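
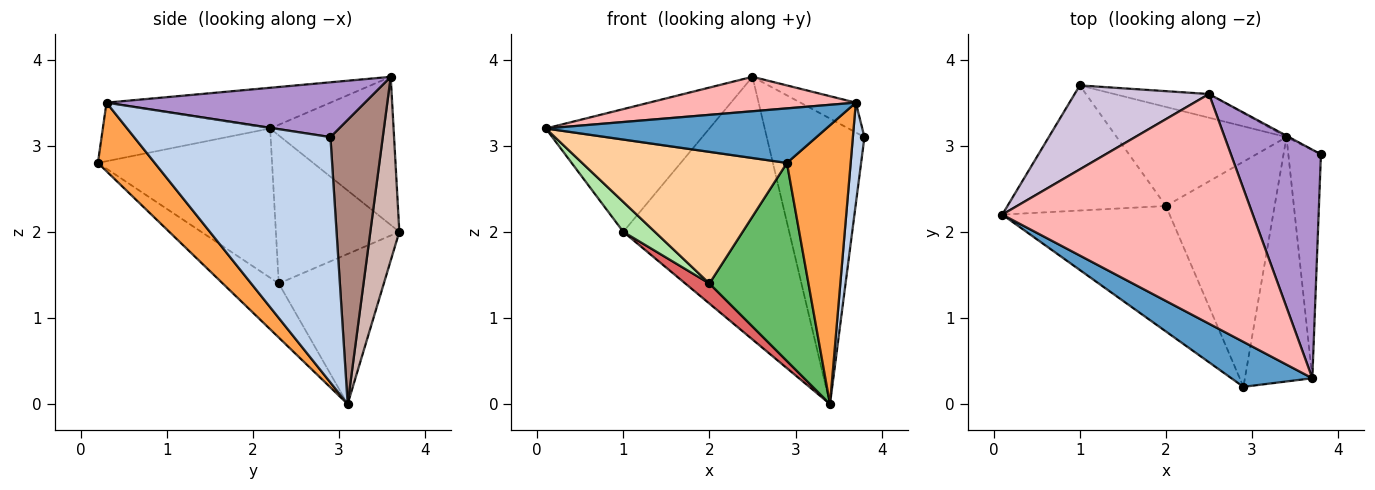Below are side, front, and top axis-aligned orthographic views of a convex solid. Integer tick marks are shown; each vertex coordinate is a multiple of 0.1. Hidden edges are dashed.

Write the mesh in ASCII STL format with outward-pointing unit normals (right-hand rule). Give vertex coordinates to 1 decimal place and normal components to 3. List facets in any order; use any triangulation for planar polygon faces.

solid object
 facet normal -0.418 -0.701 0.578
  outer loop
   vertex 3.7 0.3 3.5
   vertex 0.1 2.2 3.2
   vertex 2.9 0.2 2.8
  endloop
 endfacet
 facet normal 0.990 -0.058 -0.131
  outer loop
   vertex 3.7 0.3 3.5
   vertex 3.4 3.1 0.0
   vertex 3.8 2.9 3.1
  endloop
 endfacet
 facet normal 0.557 -0.625 -0.547
  outer loop
   vertex 3.7 0.3 3.5
   vertex 2.9 0.2 2.8
   vertex 3.4 3.1 0.0
  endloop
 endfacet
 facet normal -0.524 -0.616 -0.588
  outer loop
   vertex 2.0 2.3 1.4
   vertex 2.9 0.2 2.8
   vertex 0.1 2.2 3.2
  endloop
 endfacet
 facet normal -0.350 -0.619 -0.703
  outer loop
   vertex 2.0 2.3 1.4
   vertex 3.4 3.1 0.0
   vertex 2.9 0.2 2.8
  endloop
 endfacet
 facet normal -0.673 -0.172 -0.720
  outer loop
   vertex 2.0 2.3 1.4
   vertex 0.1 2.2 3.2
   vertex 1.0 3.7 2.0
  endloop
 endfacet
 facet normal -0.655 -0.150 -0.741
  outer loop
   vertex 2.0 2.3 1.4
   vertex 1.0 3.7 2.0
   vertex 3.4 3.1 0.0
  endloop
 endfacet
 facet normal -0.159 -0.146 0.976
  outer loop
   vertex 2.5 3.6 3.8
   vertex 0.1 2.2 3.2
   vertex 3.7 0.3 3.5
  endloop
 endfacet
 facet normal 0.517 0.111 0.849
  outer loop
   vertex 2.5 3.6 3.8
   vertex 3.7 0.3 3.5
   vertex 3.8 2.9 3.1
  endloop
 endfacet
 facet normal -0.529 0.701 0.479
  outer loop
   vertex 2.5 3.6 3.8
   vertex 1.0 3.7 2.0
   vertex 0.1 2.2 3.2
  endloop
 endfacet
 facet normal 0.472 0.881 -0.004
  outer loop
   vertex 2.5 3.6 3.8
   vertex 3.8 2.9 3.1
   vertex 3.4 3.1 0.0
  endloop
 endfacet
 facet normal 0.172 0.981 -0.088
  outer loop
   vertex 2.5 3.6 3.8
   vertex 3.4 3.1 0.0
   vertex 1.0 3.7 2.0
  endloop
 endfacet
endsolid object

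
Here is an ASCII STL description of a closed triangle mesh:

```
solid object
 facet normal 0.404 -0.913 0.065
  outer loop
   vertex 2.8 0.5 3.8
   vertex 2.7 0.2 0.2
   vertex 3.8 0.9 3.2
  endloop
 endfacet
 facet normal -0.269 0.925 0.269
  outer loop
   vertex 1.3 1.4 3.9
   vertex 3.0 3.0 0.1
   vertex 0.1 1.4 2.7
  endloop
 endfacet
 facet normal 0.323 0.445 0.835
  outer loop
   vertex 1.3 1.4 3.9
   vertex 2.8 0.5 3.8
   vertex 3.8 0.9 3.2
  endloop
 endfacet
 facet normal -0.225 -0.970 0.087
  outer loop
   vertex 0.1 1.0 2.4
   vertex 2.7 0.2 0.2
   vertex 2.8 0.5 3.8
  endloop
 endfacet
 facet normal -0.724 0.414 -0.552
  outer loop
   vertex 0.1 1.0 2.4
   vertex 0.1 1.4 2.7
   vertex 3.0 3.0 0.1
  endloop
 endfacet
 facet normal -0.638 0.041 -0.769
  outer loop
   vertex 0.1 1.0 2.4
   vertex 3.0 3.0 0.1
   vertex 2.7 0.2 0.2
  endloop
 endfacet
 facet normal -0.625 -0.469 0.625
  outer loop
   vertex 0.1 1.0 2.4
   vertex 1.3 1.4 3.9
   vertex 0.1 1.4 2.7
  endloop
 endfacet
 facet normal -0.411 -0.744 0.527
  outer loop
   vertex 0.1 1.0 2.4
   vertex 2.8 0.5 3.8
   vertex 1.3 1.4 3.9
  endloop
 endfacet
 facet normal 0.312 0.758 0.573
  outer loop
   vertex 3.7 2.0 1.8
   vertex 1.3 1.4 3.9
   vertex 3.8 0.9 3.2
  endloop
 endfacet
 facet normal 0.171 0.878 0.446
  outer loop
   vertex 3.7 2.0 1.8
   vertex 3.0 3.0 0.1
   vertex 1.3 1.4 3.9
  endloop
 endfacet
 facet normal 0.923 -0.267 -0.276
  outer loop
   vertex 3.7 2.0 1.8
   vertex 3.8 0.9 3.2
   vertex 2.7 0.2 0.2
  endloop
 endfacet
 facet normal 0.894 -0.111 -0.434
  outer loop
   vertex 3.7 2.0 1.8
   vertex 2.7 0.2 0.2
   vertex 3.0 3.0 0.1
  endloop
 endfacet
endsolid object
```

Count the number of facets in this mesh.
12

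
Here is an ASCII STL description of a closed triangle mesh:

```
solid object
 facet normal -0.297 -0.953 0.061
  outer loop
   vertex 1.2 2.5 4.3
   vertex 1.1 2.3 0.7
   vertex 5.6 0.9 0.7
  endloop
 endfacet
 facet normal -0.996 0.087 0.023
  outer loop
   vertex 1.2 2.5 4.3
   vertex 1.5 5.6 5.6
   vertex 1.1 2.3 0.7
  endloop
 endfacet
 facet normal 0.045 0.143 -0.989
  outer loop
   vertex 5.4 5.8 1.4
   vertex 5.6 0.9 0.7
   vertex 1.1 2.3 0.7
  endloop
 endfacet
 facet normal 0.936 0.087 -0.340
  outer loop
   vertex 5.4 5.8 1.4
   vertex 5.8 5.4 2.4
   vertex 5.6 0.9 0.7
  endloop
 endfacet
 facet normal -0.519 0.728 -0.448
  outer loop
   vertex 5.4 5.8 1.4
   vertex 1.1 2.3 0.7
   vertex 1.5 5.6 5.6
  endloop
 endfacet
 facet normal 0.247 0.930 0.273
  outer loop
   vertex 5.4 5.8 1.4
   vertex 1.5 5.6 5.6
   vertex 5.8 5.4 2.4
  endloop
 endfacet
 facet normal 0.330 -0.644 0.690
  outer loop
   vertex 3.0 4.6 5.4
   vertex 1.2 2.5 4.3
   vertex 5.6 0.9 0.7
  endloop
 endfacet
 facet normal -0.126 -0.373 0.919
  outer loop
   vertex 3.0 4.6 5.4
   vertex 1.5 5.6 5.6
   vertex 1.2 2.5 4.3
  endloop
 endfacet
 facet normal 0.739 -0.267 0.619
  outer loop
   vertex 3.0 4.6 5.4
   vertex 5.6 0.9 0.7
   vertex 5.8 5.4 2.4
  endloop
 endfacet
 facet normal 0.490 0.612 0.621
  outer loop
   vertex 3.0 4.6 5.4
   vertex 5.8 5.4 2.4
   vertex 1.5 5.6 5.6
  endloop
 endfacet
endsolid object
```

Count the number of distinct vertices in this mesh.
7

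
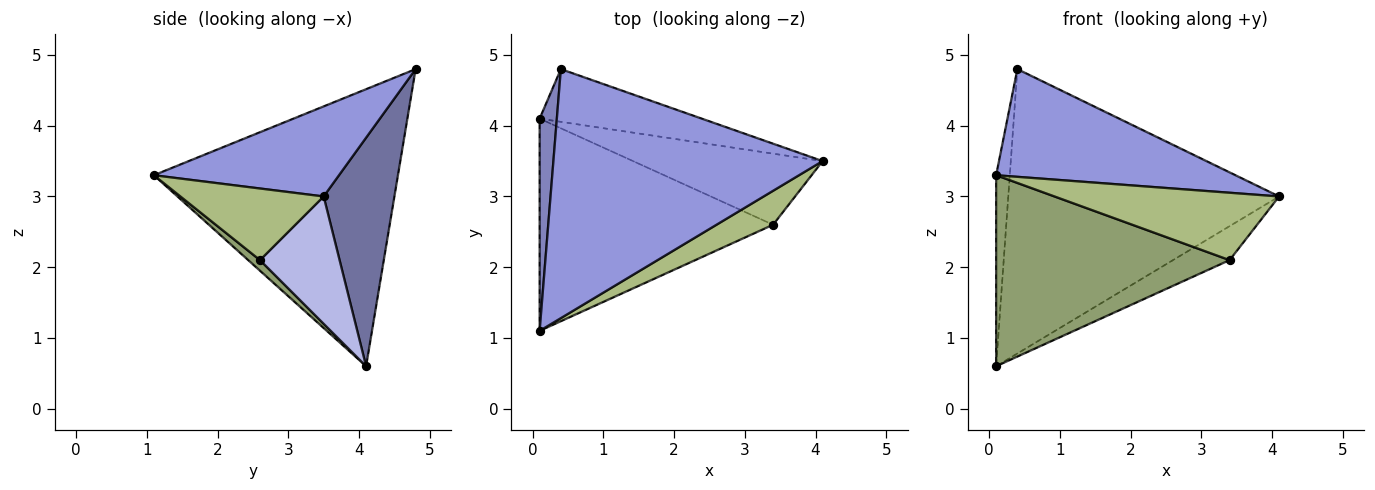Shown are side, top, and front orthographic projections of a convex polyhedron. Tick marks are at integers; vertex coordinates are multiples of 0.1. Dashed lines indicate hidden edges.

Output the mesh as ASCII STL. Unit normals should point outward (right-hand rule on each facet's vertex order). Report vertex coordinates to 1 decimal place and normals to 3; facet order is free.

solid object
 facet normal 0.249 0.952 -0.176
  outer loop
   vertex 0.4 4.8 4.8
   vertex 4.1 3.5 3.0
   vertex 0.1 4.1 0.6
  endloop
 endfacet
 facet normal -0.997 0.056 0.062
  outer loop
   vertex 0.4 4.8 4.8
   vertex 0.1 4.1 0.6
   vertex 0.1 1.1 3.3
  endloop
 endfacet
 facet normal 0.294 -0.380 0.877
  outer loop
   vertex 0.4 4.8 4.8
   vertex 0.1 1.1 3.3
   vertex 4.1 3.5 3.0
  endloop
 endfacet
 facet normal 0.518 0.369 -0.772
  outer loop
   vertex 3.4 2.6 2.1
   vertex 0.1 4.1 0.6
   vertex 4.1 3.5 3.0
  endloop
 endfacet
 facet normal 0.034 -0.669 -0.743
  outer loop
   vertex 3.4 2.6 2.1
   vertex 0.1 1.1 3.3
   vertex 0.1 4.1 0.6
  endloop
 endfacet
 facet normal 0.495 -0.776 0.391
  outer loop
   vertex 3.4 2.6 2.1
   vertex 4.1 3.5 3.0
   vertex 0.1 1.1 3.3
  endloop
 endfacet
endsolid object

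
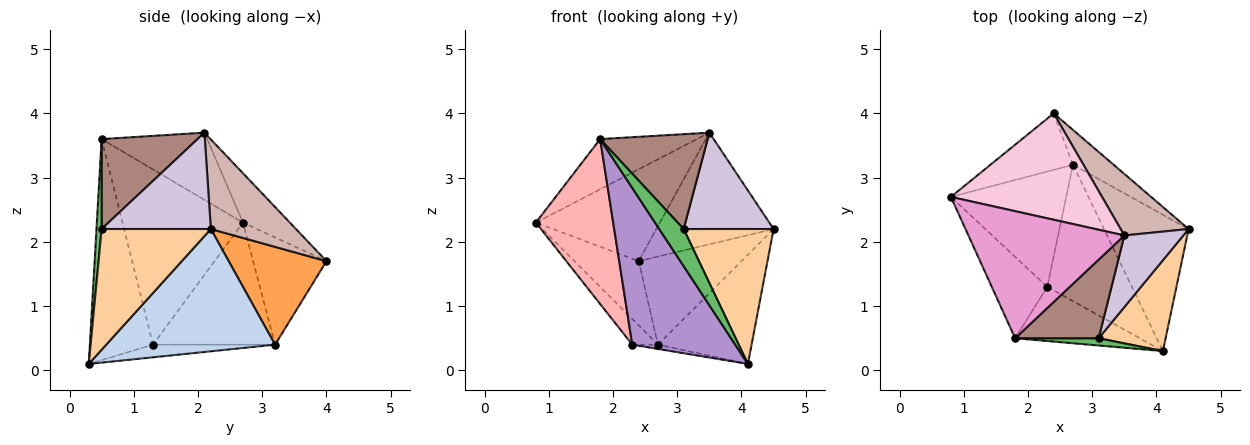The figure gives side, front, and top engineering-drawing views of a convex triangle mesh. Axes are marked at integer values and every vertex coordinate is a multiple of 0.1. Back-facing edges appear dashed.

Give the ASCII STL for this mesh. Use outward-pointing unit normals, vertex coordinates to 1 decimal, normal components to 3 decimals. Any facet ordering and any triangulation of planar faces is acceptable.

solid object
 facet normal -0.651 0.570 -0.501
  outer loop
   vertex 2.7 3.2 0.4
   vertex 0.8 2.7 2.3
   vertex 2.4 4.0 1.7
  endloop
 endfacet
 facet normal 0.748 0.415 -0.518
  outer loop
   vertex 2.7 3.2 0.4
   vertex 4.5 2.2 2.2
   vertex 4.1 0.3 0.1
  endloop
 endfacet
 facet normal 0.663 0.696 -0.276
  outer loop
   vertex 2.7 3.2 0.4
   vertex 2.4 4.0 1.7
   vertex 4.5 2.2 2.2
  endloop
 endfacet
 facet normal 0.710 -0.584 0.394
  outer loop
   vertex 3.1 0.5 2.2
   vertex 4.1 0.3 0.1
   vertex 4.5 2.2 2.2
  endloop
 endfacet
 facet normal 0.202 -0.961 0.188
  outer loop
   vertex 3.1 0.5 2.2
   vertex 1.8 0.5 3.6
   vertex 4.1 0.3 0.1
  endloop
 endfacet
 facet normal -0.719 0.151 -0.679
  outer loop
   vertex 2.3 1.3 0.4
   vertex 0.8 2.7 2.3
   vertex 2.7 3.2 0.4
  endloop
 endfacet
 facet normal -0.148 0.031 -0.989
  outer loop
   vertex 2.3 1.3 0.4
   vertex 2.7 3.2 0.4
   vertex 4.1 0.3 0.1
  endloop
 endfacet
 facet normal -0.813 -0.522 -0.258
  outer loop
   vertex 2.3 1.3 0.4
   vertex 1.8 0.5 3.6
   vertex 0.8 2.7 2.3
  endloop
 endfacet
 facet normal -0.501 -0.818 -0.283
  outer loop
   vertex 2.3 1.3 0.4
   vertex 4.1 0.3 0.1
   vertex 1.8 0.5 3.6
  endloop
 endfacet
 facet normal 0.698 -0.575 0.427
  outer loop
   vertex 3.5 2.1 3.7
   vertex 3.1 0.5 2.2
   vertex 4.5 2.2 2.2
  endloop
 endfacet
 facet normal 0.566 -0.635 0.526
  outer loop
   vertex 3.5 2.1 3.7
   vertex 1.8 0.5 3.6
   vertex 3.1 0.5 2.2
  endloop
 endfacet
 facet normal 0.537 0.739 0.407
  outer loop
   vertex 3.5 2.1 3.7
   vertex 4.5 2.2 2.2
   vertex 2.4 4.0 1.7
  endloop
 endfacet
 facet normal -0.372 0.341 0.863
  outer loop
   vertex 3.5 2.1 3.7
   vertex 0.8 2.7 2.3
   vertex 1.8 0.5 3.6
  endloop
 endfacet
 facet normal -0.240 0.634 0.735
  outer loop
   vertex 3.5 2.1 3.7
   vertex 2.4 4.0 1.7
   vertex 0.8 2.7 2.3
  endloop
 endfacet
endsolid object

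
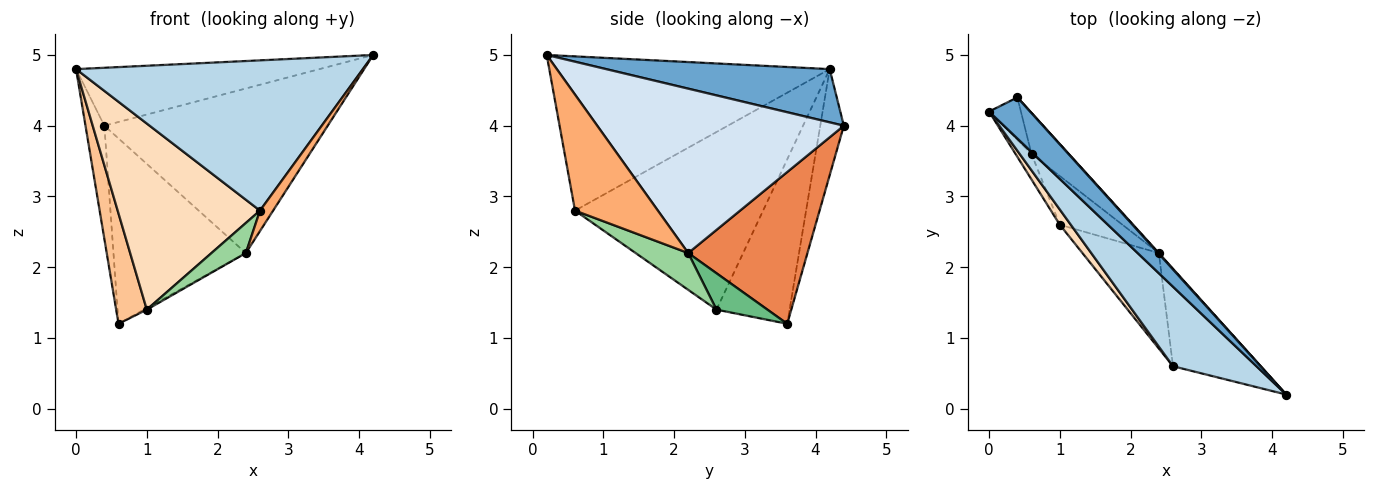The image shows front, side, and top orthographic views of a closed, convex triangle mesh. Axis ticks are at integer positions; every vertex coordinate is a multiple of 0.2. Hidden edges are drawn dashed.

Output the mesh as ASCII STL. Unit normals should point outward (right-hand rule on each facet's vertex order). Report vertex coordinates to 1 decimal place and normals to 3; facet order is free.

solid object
 facet normal 0.600 0.653 0.463
  outer loop
   vertex 0.4 4.4 4.0
   vertex 0.0 4.2 4.8
   vertex 4.2 0.2 5.0
  endloop
 endfacet
 facet normal -0.760 0.608 -0.228
  outer loop
   vertex 0.6 3.6 1.2
   vertex 0.0 4.2 4.8
   vertex 0.4 4.4 4.0
  endloop
 endfacet
 facet normal -0.654 -0.669 0.354
  outer loop
   vertex 2.6 0.6 2.8
   vertex 4.2 0.2 5.0
   vertex 0.0 4.2 4.8
  endloop
 endfacet
 facet normal 0.741 0.671 0.003
  outer loop
   vertex 2.4 2.2 2.2
   vertex 0.4 4.4 4.0
   vertex 4.2 0.2 5.0
  endloop
 endfacet
 facet normal 0.660 0.733 -0.162
  outer loop
   vertex 2.4 2.2 2.2
   vertex 0.6 3.6 1.2
   vertex 0.4 4.4 4.0
  endloop
 endfacet
 facet normal 0.791 -0.125 -0.598
  outer loop
   vertex 2.4 2.2 2.2
   vertex 4.2 0.2 5.0
   vertex 2.6 0.6 2.8
  endloop
 endfacet
 facet normal -0.919 -0.385 -0.089
  outer loop
   vertex 1.0 2.6 1.4
   vertex 0.0 4.2 4.8
   vertex 0.6 3.6 1.2
  endloop
 endfacet
 facet normal -0.796 -0.603 0.049
  outer loop
   vertex 1.0 2.6 1.4
   vertex 2.6 0.6 2.8
   vertex 0.0 4.2 4.8
  endloop
 endfacet
 facet normal 0.502 0.028 -0.864
  outer loop
   vertex 1.0 2.6 1.4
   vertex 0.6 3.6 1.2
   vertex 2.4 2.2 2.2
  endloop
 endfacet
 facet normal 0.417 -0.273 -0.867
  outer loop
   vertex 1.0 2.6 1.4
   vertex 2.4 2.2 2.2
   vertex 2.6 0.6 2.8
  endloop
 endfacet
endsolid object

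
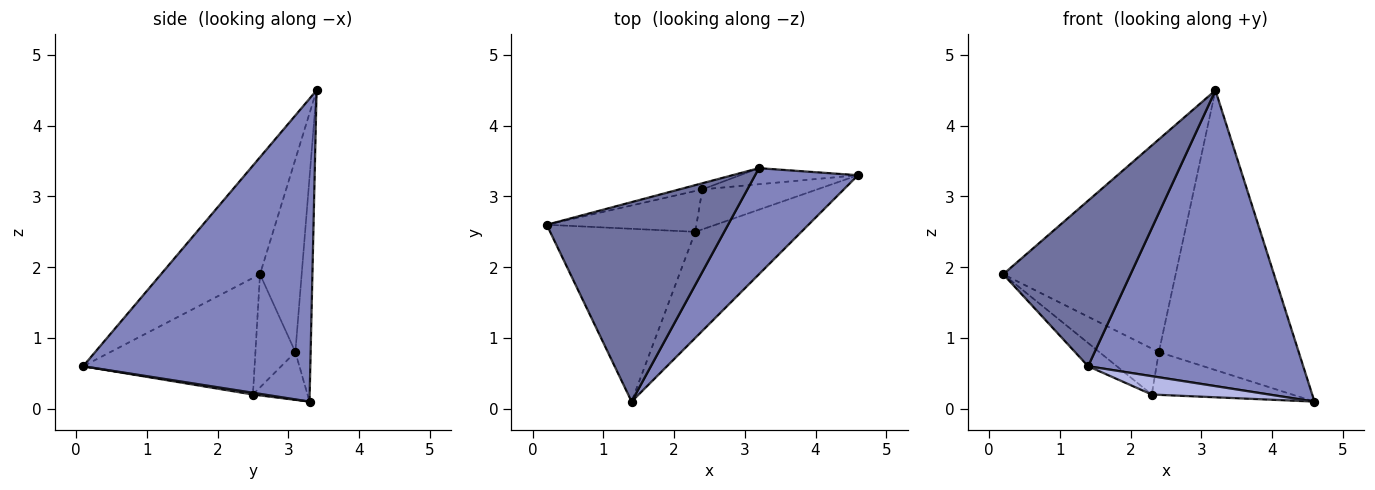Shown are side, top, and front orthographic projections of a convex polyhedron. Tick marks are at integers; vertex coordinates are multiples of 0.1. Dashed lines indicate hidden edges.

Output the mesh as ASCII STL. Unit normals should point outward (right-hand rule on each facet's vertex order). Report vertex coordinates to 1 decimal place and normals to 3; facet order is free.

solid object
 facet normal -0.445 -0.572 0.689
  outer loop
   vertex 3.2 3.4 4.5
   vertex 0.2 2.6 1.9
   vertex 1.4 0.1 0.6
  endloop
 endfacet
 facet normal 0.705 -0.668 0.239
  outer loop
   vertex 3.2 3.4 4.5
   vertex 1.4 0.1 0.6
   vertex 4.6 3.3 0.1
  endloop
 endfacet
 facet normal -0.623 0.104 -0.775
  outer loop
   vertex 2.3 2.5 0.2
   vertex 1.4 0.1 0.6
   vertex 0.2 2.6 1.9
  endloop
 endfacet
 facet normal 0.016 -0.170 -0.985
  outer loop
   vertex 2.3 2.5 0.2
   vertex 4.6 3.3 0.1
   vertex 1.4 0.1 0.6
  endloop
 endfacet
 facet normal -0.449 0.668 -0.593
  outer loop
   vertex 2.4 3.1 0.8
   vertex 2.3 2.5 0.2
   vertex 0.2 2.6 1.9
  endloop
 endfacet
 facet normal -0.273 0.703 -0.657
  outer loop
   vertex 2.4 3.1 0.8
   vertex 4.6 3.3 0.1
   vertex 2.3 2.5 0.2
  endloop
 endfacet
 facet normal -0.235 0.972 -0.028
  outer loop
   vertex 2.4 3.1 0.8
   vertex 0.2 2.6 1.9
   vertex 3.2 3.4 4.5
  endloop
 endfacet
 facet normal -0.108 0.992 -0.057
  outer loop
   vertex 2.4 3.1 0.8
   vertex 3.2 3.4 4.5
   vertex 4.6 3.3 0.1
  endloop
 endfacet
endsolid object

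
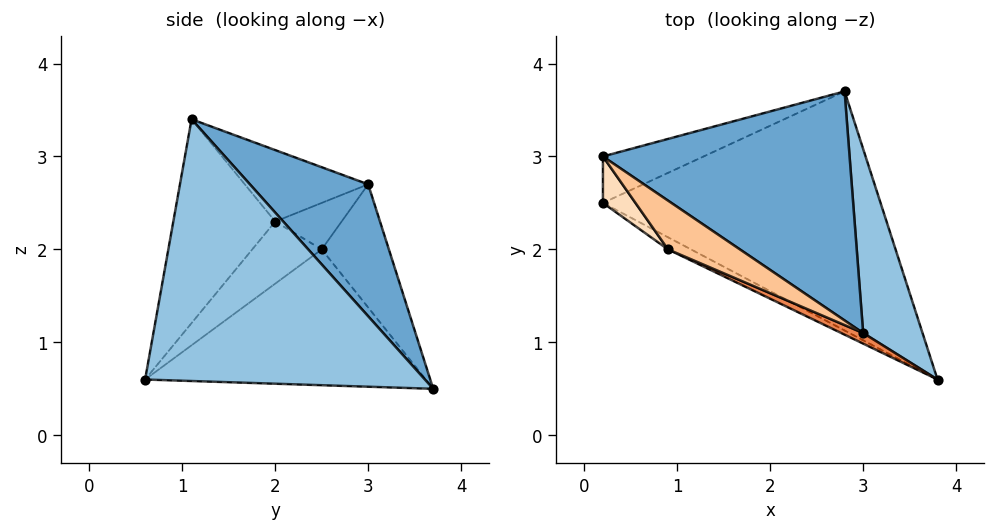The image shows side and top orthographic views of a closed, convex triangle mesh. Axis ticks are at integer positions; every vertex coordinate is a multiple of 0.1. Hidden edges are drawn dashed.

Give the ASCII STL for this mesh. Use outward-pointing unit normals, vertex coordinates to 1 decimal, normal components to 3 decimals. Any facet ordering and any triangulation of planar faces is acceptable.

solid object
 facet normal 0.330 0.714 0.617
  outer loop
   vertex 3.0 1.1 3.4
   vertex 2.8 3.7 0.5
   vertex 0.2 3.0 2.7
  endloop
 endfacet
 facet normal 0.928 0.306 0.211
  outer loop
   vertex 3.0 1.1 3.4
   vertex 3.8 0.6 0.6
   vertex 2.8 3.7 0.5
  endloop
 endfacet
 facet normal -0.579 0.663 -0.474
  outer loop
   vertex 0.2 2.5 2.0
   vertex 0.2 3.0 2.7
   vertex 2.8 3.7 0.5
  endloop
 endfacet
 facet normal -0.433 -0.168 -0.885
  outer loop
   vertex 0.2 2.5 2.0
   vertex 2.8 3.7 0.5
   vertex 3.8 0.6 0.6
  endloop
 endfacet
 facet normal -0.413 -0.910 0.044
  outer loop
   vertex 0.9 2.0 2.3
   vertex 3.8 0.6 0.6
   vertex 3.0 1.1 3.4
  endloop
 endfacet
 facet normal -0.515 -0.836 -0.191
  outer loop
   vertex 0.9 2.0 2.3
   vertex 0.2 2.5 2.0
   vertex 3.8 0.6 0.6
  endloop
 endfacet
 facet normal -0.556 -0.614 0.560
  outer loop
   vertex 0.9 2.0 2.3
   vertex 3.0 1.1 3.4
   vertex 0.2 3.0 2.7
  endloop
 endfacet
 facet normal -0.639 -0.626 0.447
  outer loop
   vertex 0.9 2.0 2.3
   vertex 0.2 3.0 2.7
   vertex 0.2 2.5 2.0
  endloop
 endfacet
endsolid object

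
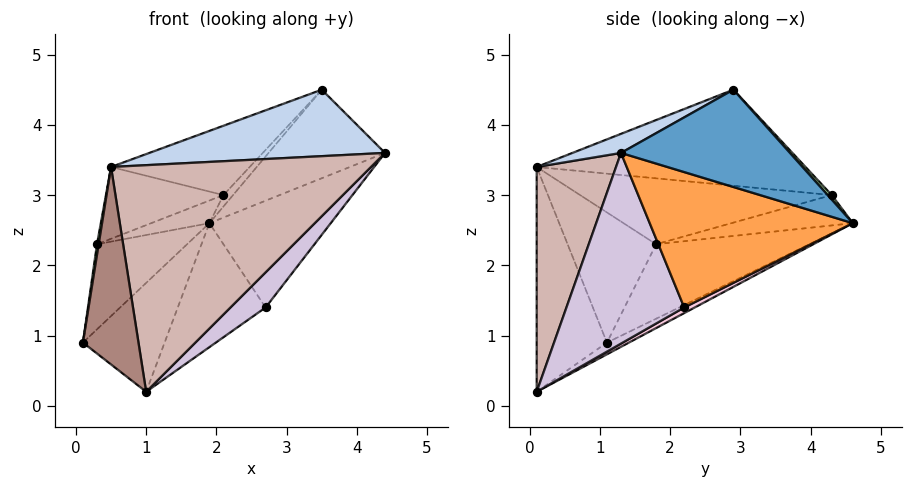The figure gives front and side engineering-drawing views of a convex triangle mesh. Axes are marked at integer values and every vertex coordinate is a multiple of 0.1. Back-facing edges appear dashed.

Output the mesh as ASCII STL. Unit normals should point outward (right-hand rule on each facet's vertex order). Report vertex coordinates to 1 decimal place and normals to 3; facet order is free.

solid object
 facet normal 0.810 0.558 -0.182
  outer loop
   vertex 3.5 2.9 4.5
   vertex 4.4 1.3 3.6
   vertex 1.9 4.6 2.6
  endloop
 endfacet
 facet normal 0.092 -0.448 0.889
  outer loop
   vertex 0.5 0.1 3.4
   vertex 4.4 1.3 3.6
   vertex 3.5 2.9 4.5
  endloop
 endfacet
 facet normal 0.782 0.467 -0.413
  outer loop
   vertex 2.7 2.2 1.4
   vertex 1.9 4.6 2.6
   vertex 4.4 1.3 3.6
  endloop
 endfacet
 facet normal -0.855 0.502 -0.129
  outer loop
   vertex 0.3 1.8 2.3
   vertex 1.9 4.6 2.6
   vertex 0.1 1.1 0.9
  endloop
 endfacet
 facet normal -0.988 -0.019 0.151
  outer loop
   vertex 0.3 1.8 2.3
   vertex 0.1 1.1 0.9
   vertex 0.5 0.1 3.4
  endloop
 endfacet
 facet normal 0.349 0.825 0.444
  outer loop
   vertex 2.1 4.3 3.0
   vertex 3.5 2.9 4.5
   vertex 1.9 4.6 2.6
  endloop
 endfacet
 facet normal -0.553 0.285 0.783
  outer loop
   vertex 2.1 4.3 3.0
   vertex 0.5 0.1 3.4
   vertex 3.5 2.9 4.5
  endloop
 endfacet
 facet normal -0.713 0.342 0.613
  outer loop
   vertex 2.1 4.3 3.0
   vertex 1.9 4.6 2.6
   vertex 0.3 1.8 2.3
  endloop
 endfacet
 facet normal -0.701 0.327 0.633
  outer loop
   vertex 2.1 4.3 3.0
   vertex 0.3 1.8 2.3
   vertex 0.5 0.1 3.4
  endloop
 endfacet
 facet normal 0.727 -0.217 -0.651
  outer loop
   vertex 1.0 0.1 0.2
   vertex 2.7 2.2 1.4
   vertex 4.4 1.3 3.6
  endloop
 endfacet
 facet normal -0.779 -0.616 -0.122
  outer loop
   vertex 1.0 0.1 0.2
   vertex 0.5 0.1 3.4
   vertex 0.1 1.1 0.9
  endloop
 endfacet
 facet normal 0.292 -0.955 0.046
  outer loop
   vertex 1.0 0.1 0.2
   vertex 4.4 1.3 3.6
   vertex 0.5 0.1 3.4
  endloop
 endfacet
 facet normal -0.131 0.487 -0.864
  outer loop
   vertex 1.0 0.1 0.2
   vertex 0.1 1.1 0.9
   vertex 1.9 4.6 2.6
  endloop
 endfacet
 facet normal 0.055 0.461 -0.886
  outer loop
   vertex 1.0 0.1 0.2
   vertex 1.9 4.6 2.6
   vertex 2.7 2.2 1.4
  endloop
 endfacet
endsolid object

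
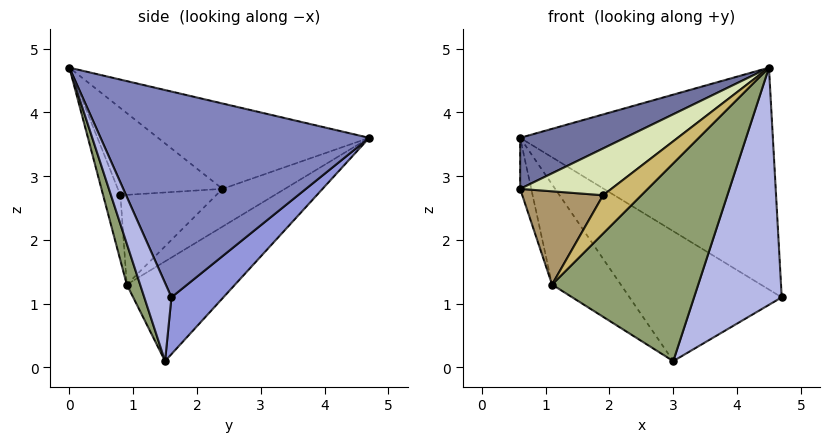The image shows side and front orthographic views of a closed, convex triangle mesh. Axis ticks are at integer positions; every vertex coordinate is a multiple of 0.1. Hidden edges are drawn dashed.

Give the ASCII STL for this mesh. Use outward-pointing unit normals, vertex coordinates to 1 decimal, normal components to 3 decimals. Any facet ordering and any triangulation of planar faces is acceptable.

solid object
 facet normal -0.552 -0.274 0.787
  outer loop
   vertex 4.5 0.0 4.7
   vertex 0.6 4.7 3.6
   vertex 0.6 2.4 2.8
  endloop
 endfacet
 facet normal 0.689 0.648 0.326
  outer loop
   vertex 4.5 0.0 4.7
   vertex 4.7 1.6 1.1
   vertex 0.6 4.7 3.6
  endloop
 endfacet
 facet normal 0.272 0.796 -0.541
  outer loop
   vertex 3.0 1.5 0.1
   vertex 0.6 4.7 3.6
   vertex 4.7 1.6 1.1
  endloop
 endfacet
 facet normal 0.274 -0.884 -0.378
  outer loop
   vertex 3.0 1.5 0.1
   vertex 4.7 1.6 1.1
   vertex 4.5 0.0 4.7
  endloop
 endfacet
 facet normal 0.085 -0.939 -0.334
  outer loop
   vertex 1.1 0.9 1.3
   vertex 3.0 1.5 0.1
   vertex 4.5 0.0 4.7
  endloop
 endfacet
 facet normal -0.879 0.156 -0.450
  outer loop
   vertex 1.1 0.9 1.3
   vertex 0.6 2.4 2.8
   vertex 0.6 4.7 3.6
  endloop
 endfacet
 facet normal -0.577 0.366 -0.730
  outer loop
   vertex 1.1 0.9 1.3
   vertex 0.6 4.7 3.6
   vertex 3.0 1.5 0.1
  endloop
 endfacet
 facet normal -0.613 -0.534 0.583
  outer loop
   vertex 1.9 0.8 2.7
   vertex 4.5 0.0 4.7
   vertex 0.6 2.4 2.8
  endloop
 endfacet
 facet normal -0.712 -0.601 0.364
  outer loop
   vertex 1.9 0.8 2.7
   vertex 0.6 2.4 2.8
   vertex 1.1 0.9 1.3
  endloop
 endfacet
 facet normal -0.405 -0.899 0.167
  outer loop
   vertex 1.9 0.8 2.7
   vertex 1.1 0.9 1.3
   vertex 4.5 0.0 4.7
  endloop
 endfacet
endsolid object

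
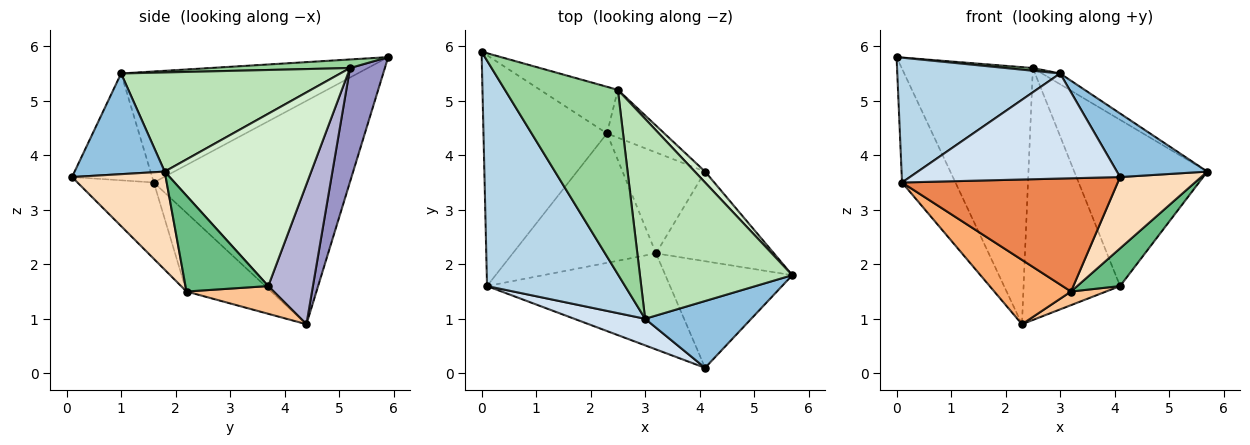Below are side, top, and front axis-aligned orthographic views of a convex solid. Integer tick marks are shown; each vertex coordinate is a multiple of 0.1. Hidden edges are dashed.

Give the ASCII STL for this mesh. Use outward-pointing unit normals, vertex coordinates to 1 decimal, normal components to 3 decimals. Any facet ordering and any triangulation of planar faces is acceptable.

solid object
 facet normal -0.851 0.232 -0.471
  outer loop
   vertex 0.1 1.6 3.5
   vertex 0.0 5.9 5.8
   vertex 2.3 4.4 0.9
  endloop
 endfacet
 facet normal 0.566 -0.568 0.597
  outer loop
   vertex 3.0 1.0 5.5
   vertex 4.1 0.1 3.6
   vertex 5.7 1.8 3.7
  endloop
 endfacet
 facet normal -0.575 -0.396 0.716
  outer loop
   vertex 3.0 1.0 5.5
   vertex 0.0 5.9 5.8
   vertex 0.1 1.6 3.5
  endloop
 endfacet
 facet normal -0.347 -0.909 0.230
  outer loop
   vertex 3.0 1.0 5.5
   vertex 0.1 1.6 3.5
   vertex 4.1 0.1 3.6
  endloop
 endfacet
 facet normal -0.260 -0.736 -0.625
  outer loop
   vertex 3.2 2.2 1.5
   vertex 4.1 0.1 3.6
   vertex 0.1 1.6 3.5
  endloop
 endfacet
 facet normal -0.441 -0.400 -0.804
  outer loop
   vertex 3.2 2.2 1.5
   vertex 0.1 1.6 3.5
   vertex 2.3 4.4 0.9
  endloop
 endfacet
 facet normal 0.316 -0.127 -0.940
  outer loop
   vertex 3.2 2.2 1.5
   vertex 2.3 4.4 0.9
   vertex 4.1 3.7 1.6
  endloop
 endfacet
 facet normal 0.541 -0.468 -0.699
  outer loop
   vertex 3.2 2.2 1.5
   vertex 5.7 1.8 3.7
   vertex 4.1 0.1 3.6
  endloop
 endfacet
 facet normal 0.599 -0.311 -0.738
  outer loop
   vertex 3.2 2.2 1.5
   vertex 4.1 3.7 1.6
   vertex 5.7 1.8 3.7
  endloop
 endfacet
 facet normal 0.076 -0.015 0.997
  outer loop
   vertex 2.5 5.2 5.6
   vertex 0.0 5.9 5.8
   vertex 3.0 1.0 5.5
  endloop
 endfacet
 facet normal 0.545 0.045 0.837
  outer loop
   vertex 2.5 5.2 5.6
   vertex 3.0 1.0 5.5
   vertex 5.7 1.8 3.7
  endloop
 endfacet
 facet normal 0.740 0.672 0.044
  outer loop
   vertex 2.5 5.2 5.6
   vertex 5.7 1.8 3.7
   vertex 4.1 3.7 1.6
  endloop
 endfacet
 facet normal 0.253 0.952 -0.173
  outer loop
   vertex 2.5 5.2 5.6
   vertex 2.3 4.4 0.9
   vertex 0.0 5.9 5.8
  endloop
 endfacet
 facet normal 0.414 0.894 -0.170
  outer loop
   vertex 2.5 5.2 5.6
   vertex 4.1 3.7 1.6
   vertex 2.3 4.4 0.9
  endloop
 endfacet
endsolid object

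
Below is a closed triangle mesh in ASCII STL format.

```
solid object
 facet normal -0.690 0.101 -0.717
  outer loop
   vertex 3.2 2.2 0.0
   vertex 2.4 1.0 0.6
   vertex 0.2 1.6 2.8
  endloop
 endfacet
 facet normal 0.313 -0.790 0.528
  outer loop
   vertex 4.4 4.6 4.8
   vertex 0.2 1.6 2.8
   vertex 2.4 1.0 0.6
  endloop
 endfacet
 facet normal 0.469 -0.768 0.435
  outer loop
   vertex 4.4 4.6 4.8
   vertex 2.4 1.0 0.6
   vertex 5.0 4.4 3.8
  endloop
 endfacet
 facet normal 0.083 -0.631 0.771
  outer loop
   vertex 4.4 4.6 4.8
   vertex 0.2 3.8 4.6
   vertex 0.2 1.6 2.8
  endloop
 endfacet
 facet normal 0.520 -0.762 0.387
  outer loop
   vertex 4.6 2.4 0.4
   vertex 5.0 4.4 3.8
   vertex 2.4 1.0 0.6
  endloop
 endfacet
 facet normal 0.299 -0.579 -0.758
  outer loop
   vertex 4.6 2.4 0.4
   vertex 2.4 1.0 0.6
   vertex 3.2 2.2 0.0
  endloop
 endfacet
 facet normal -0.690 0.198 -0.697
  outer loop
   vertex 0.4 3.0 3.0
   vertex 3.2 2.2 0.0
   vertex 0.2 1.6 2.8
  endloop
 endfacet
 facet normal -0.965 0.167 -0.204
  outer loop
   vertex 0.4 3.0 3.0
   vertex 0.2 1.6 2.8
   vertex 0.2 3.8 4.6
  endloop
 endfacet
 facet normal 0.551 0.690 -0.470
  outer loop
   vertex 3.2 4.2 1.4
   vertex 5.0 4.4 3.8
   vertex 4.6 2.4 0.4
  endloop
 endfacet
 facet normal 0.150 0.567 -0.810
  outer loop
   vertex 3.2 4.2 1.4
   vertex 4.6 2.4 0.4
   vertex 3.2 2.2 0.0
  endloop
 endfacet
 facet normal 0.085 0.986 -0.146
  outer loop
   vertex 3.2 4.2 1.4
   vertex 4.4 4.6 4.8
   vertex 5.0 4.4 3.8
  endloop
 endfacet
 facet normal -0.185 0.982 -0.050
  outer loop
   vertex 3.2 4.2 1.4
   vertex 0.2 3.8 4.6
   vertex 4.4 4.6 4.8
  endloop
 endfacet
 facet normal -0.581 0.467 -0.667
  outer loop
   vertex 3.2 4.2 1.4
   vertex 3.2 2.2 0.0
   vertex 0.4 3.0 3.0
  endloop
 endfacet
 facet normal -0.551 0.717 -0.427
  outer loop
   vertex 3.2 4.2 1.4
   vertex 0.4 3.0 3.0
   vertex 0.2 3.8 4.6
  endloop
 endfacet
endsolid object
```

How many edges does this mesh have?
21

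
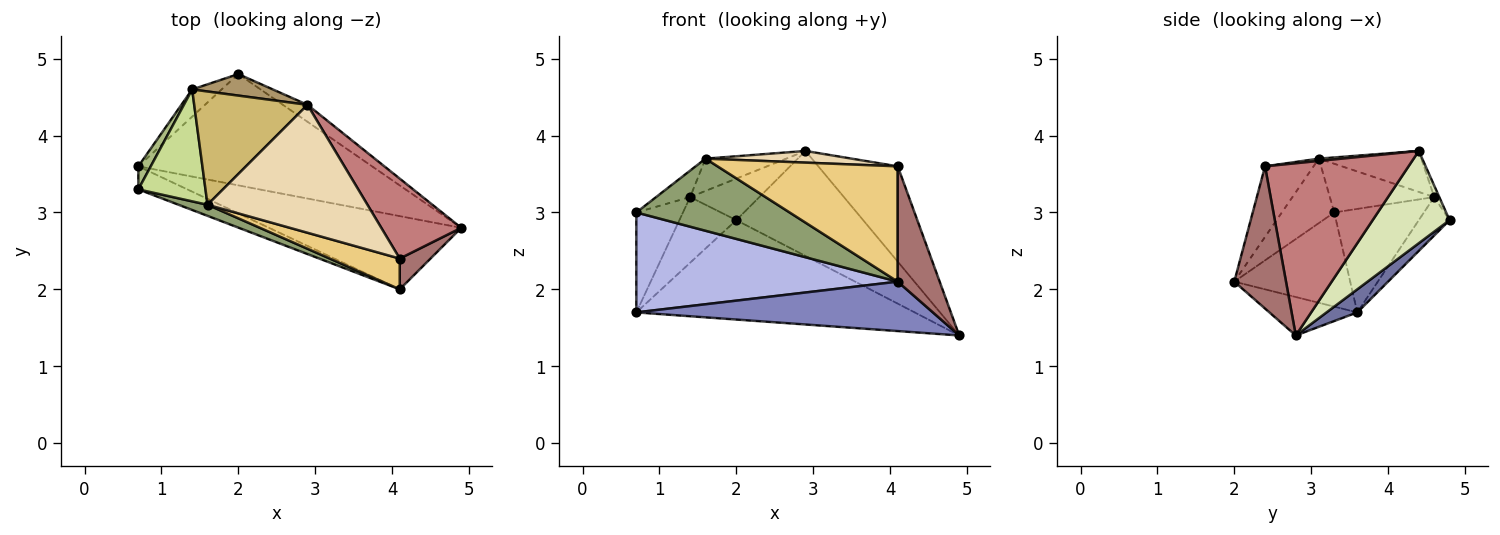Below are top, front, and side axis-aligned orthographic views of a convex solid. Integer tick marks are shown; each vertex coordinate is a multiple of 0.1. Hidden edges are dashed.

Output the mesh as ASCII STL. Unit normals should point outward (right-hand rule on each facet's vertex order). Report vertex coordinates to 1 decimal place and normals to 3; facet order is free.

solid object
 facet normal 0.073 0.664 -0.744
  outer loop
   vertex 2.0 4.8 2.9
   vertex 4.9 2.8 1.4
   vertex 0.7 3.6 1.7
  endloop
 endfacet
 facet normal -0.164 -0.552 -0.818
  outer loop
   vertex 4.1 2.0 2.1
   vertex 0.7 3.6 1.7
   vertex 4.9 2.8 1.4
  endloop
 endfacet
 facet normal -0.447 0.826 -0.343
  outer loop
   vertex 1.4 4.6 3.2
   vertex 2.0 4.8 2.9
   vertex 0.7 3.6 1.7
  endloop
 endfacet
 facet normal -0.397 -0.894 -0.206
  outer loop
   vertex 0.7 3.3 3.0
   vertex 0.7 3.6 1.7
   vertex 4.1 2.0 2.1
  endloop
 endfacet
 facet normal -0.320 -0.936 0.144
  outer loop
   vertex 0.7 3.3 3.0
   vertex 4.1 2.0 2.1
   vertex 1.6 3.1 3.7
  endloop
 endfacet
 facet normal -0.882 0.459 0.106
  outer loop
   vertex 0.7 3.3 3.0
   vertex 1.4 4.6 3.2
   vertex 0.7 3.6 1.7
  endloop
 endfacet
 facet normal -0.577 0.188 0.795
  outer loop
   vertex 0.7 3.3 3.0
   vertex 1.6 3.1 3.7
   vertex 1.4 4.6 3.2
  endloop
 endfacet
 facet normal 0.513 0.847 -0.137
  outer loop
   vertex 2.9 4.4 3.8
   vertex 4.9 2.8 1.4
   vertex 2.0 4.8 2.9
  endloop
 endfacet
 facet normal -0.066 0.886 0.459
  outer loop
   vertex 2.9 4.4 3.8
   vertex 2.0 4.8 2.9
   vertex 1.4 4.6 3.2
  endloop
 endfacet
 facet normal -0.329 0.259 0.908
  outer loop
   vertex 2.9 4.4 3.8
   vertex 1.4 4.6 3.2
   vertex 1.6 3.1 3.7
  endloop
 endfacet
 facet normal -0.252 -0.935 0.249
  outer loop
   vertex 4.1 2.4 3.6
   vertex 1.6 3.1 3.7
   vertex 4.1 2.0 2.1
  endloop
 endfacet
 facet normal 0.014 -0.091 0.996
  outer loop
   vertex 4.1 2.4 3.6
   vertex 2.9 4.4 3.8
   vertex 1.6 3.1 3.7
  endloop
 endfacet
 facet normal 0.766 -0.621 0.166
  outer loop
   vertex 4.1 2.4 3.6
   vertex 4.1 2.0 2.1
   vertex 4.9 2.8 1.4
  endloop
 endfacet
 facet normal 0.811 0.449 0.376
  outer loop
   vertex 4.1 2.4 3.6
   vertex 4.9 2.8 1.4
   vertex 2.9 4.4 3.8
  endloop
 endfacet
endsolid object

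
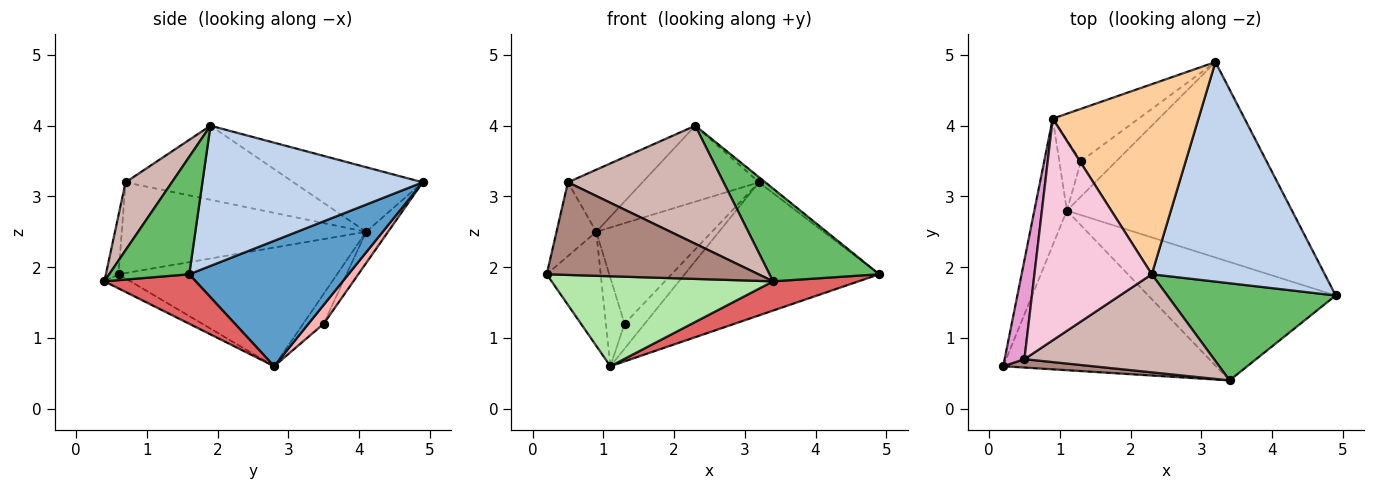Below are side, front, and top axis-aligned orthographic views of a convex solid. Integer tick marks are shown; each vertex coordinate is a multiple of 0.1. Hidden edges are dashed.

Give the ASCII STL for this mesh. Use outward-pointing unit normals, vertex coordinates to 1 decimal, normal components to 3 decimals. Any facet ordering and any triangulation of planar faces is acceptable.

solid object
 facet normal 0.418 0.511 -0.751
  outer loop
   vertex 1.1 2.8 0.6
   vertex 3.2 4.9 3.2
   vertex 4.9 1.6 1.9
  endloop
 endfacet
 facet normal 0.630 0.018 0.777
  outer loop
   vertex 2.3 1.9 4.0
   vertex 4.9 1.6 1.9
   vertex 3.2 4.9 3.2
  endloop
 endfacet
 facet normal -0.938 0.232 -0.257
  outer loop
   vertex 0.9 4.1 2.5
   vertex 1.1 2.8 0.6
   vertex 0.2 0.6 1.9
  endloop
 endfacet
 facet normal -0.381 0.343 0.859
  outer loop
   vertex 0.9 4.1 2.5
   vertex 2.3 1.9 4.0
   vertex 3.2 4.9 3.2
  endloop
 endfacet
 facet normal 0.450 -0.617 0.646
  outer loop
   vertex 3.4 0.4 1.8
   vertex 4.9 1.6 1.9
   vertex 2.3 1.9 4.0
  endloop
 endfacet
 facet normal -0.058 -0.490 -0.870
  outer loop
   vertex 3.4 0.4 1.8
   vertex 0.2 0.6 1.9
   vertex 1.1 2.8 0.6
  endloop
 endfacet
 facet normal 0.248 -0.232 -0.940
  outer loop
   vertex 3.4 0.4 1.8
   vertex 1.1 2.8 0.6
   vertex 4.9 1.6 1.9
  endloop
 endfacet
 facet normal 0.400 0.528 -0.749
  outer loop
   vertex 1.3 3.5 1.2
   vertex 3.2 4.9 3.2
   vertex 1.1 2.8 0.6
  endloop
 endfacet
 facet normal -0.166 0.875 -0.455
  outer loop
   vertex 1.3 3.5 1.2
   vertex 0.9 4.1 2.5
   vertex 3.2 4.9 3.2
  endloop
 endfacet
 facet normal -0.652 0.592 -0.474
  outer loop
   vertex 1.3 3.5 1.2
   vertex 1.1 2.8 0.6
   vertex 0.9 4.1 2.5
  endloop
 endfacet
 facet normal -0.059 -0.994 0.090
  outer loop
   vertex 0.5 0.7 3.2
   vertex 0.2 0.6 1.9
   vertex 3.4 0.4 1.8
  endloop
 endfacet
 facet normal 0.223 -0.750 0.623
  outer loop
   vertex 0.5 0.7 3.2
   vertex 3.4 0.4 1.8
   vertex 2.3 1.9 4.0
  endloop
 endfacet
 facet normal -0.965 0.157 0.211
  outer loop
   vertex 0.5 0.7 3.2
   vertex 0.9 4.1 2.5
   vertex 0.2 0.6 1.9
  endloop
 endfacet
 facet normal -0.519 0.231 0.823
  outer loop
   vertex 0.5 0.7 3.2
   vertex 2.3 1.9 4.0
   vertex 0.9 4.1 2.5
  endloop
 endfacet
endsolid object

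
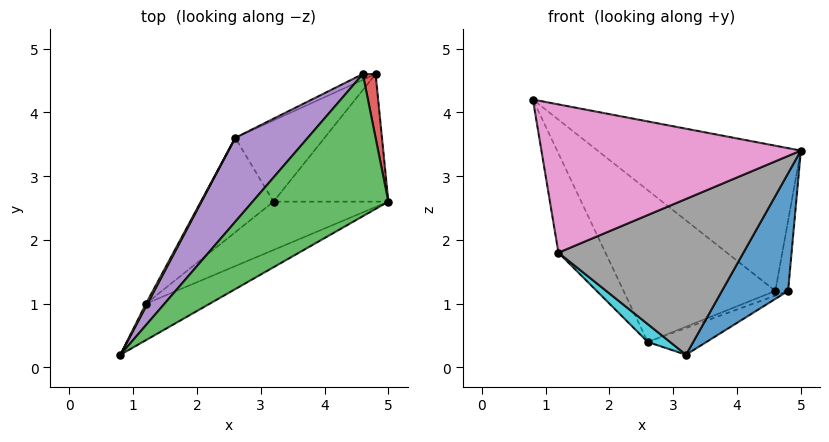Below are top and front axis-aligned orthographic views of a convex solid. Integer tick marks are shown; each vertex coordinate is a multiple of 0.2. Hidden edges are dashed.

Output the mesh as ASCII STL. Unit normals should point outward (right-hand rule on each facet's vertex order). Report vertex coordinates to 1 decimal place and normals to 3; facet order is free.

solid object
 facet normal 0.794 -0.412 -0.447
  outer loop
   vertex 3.2 2.6 0.2
   vertex 4.8 4.6 1.2
   vertex 5.0 2.6 3.4
  endloop
 endfacet
 facet normal 0.199 0.306 -0.931
  outer loop
   vertex 2.6 3.6 0.4
   vertex 4.8 4.6 1.2
   vertex 3.2 2.6 0.2
  endloop
 endfacet
 facet normal -0.265 0.689 0.675
  outer loop
   vertex 4.6 4.6 1.2
   vertex 0.8 0.2 4.2
   vertex 5.0 2.6 3.4
  endloop
 endfacet
 facet normal 0.000 0.740 0.673
  outer loop
   vertex 4.6 4.6 1.2
   vertex 5.0 2.6 3.4
   vertex 4.8 4.6 1.2
  endloop
 endfacet
 facet normal -0.534 0.740 0.409
  outer loop
   vertex 4.6 4.6 1.2
   vertex 2.6 3.6 0.4
   vertex 0.8 0.2 4.2
  endloop
 endfacet
 facet normal 0.000 0.625 -0.781
  outer loop
   vertex 4.6 4.6 1.2
   vertex 4.8 4.6 1.2
   vertex 2.6 3.6 0.4
  endloop
 endfacet
 facet normal 0.454 -0.865 -0.213
  outer loop
   vertex 1.2 1.0 1.8
   vertex 5.0 2.6 3.4
   vertex 0.8 0.2 4.2
  endloop
 endfacet
 facet normal 0.466 -0.845 -0.262
  outer loop
   vertex 1.2 1.0 1.8
   vertex 3.2 2.6 0.2
   vertex 5.0 2.6 3.4
  endloop
 endfacet
 facet normal -0.877 0.480 0.014
  outer loop
   vertex 1.2 1.0 1.8
   vertex 0.8 0.2 4.2
   vertex 2.6 3.6 0.4
  endloop
 endfacet
 facet normal -0.537 -0.157 -0.829
  outer loop
   vertex 1.2 1.0 1.8
   vertex 2.6 3.6 0.4
   vertex 3.2 2.6 0.2
  endloop
 endfacet
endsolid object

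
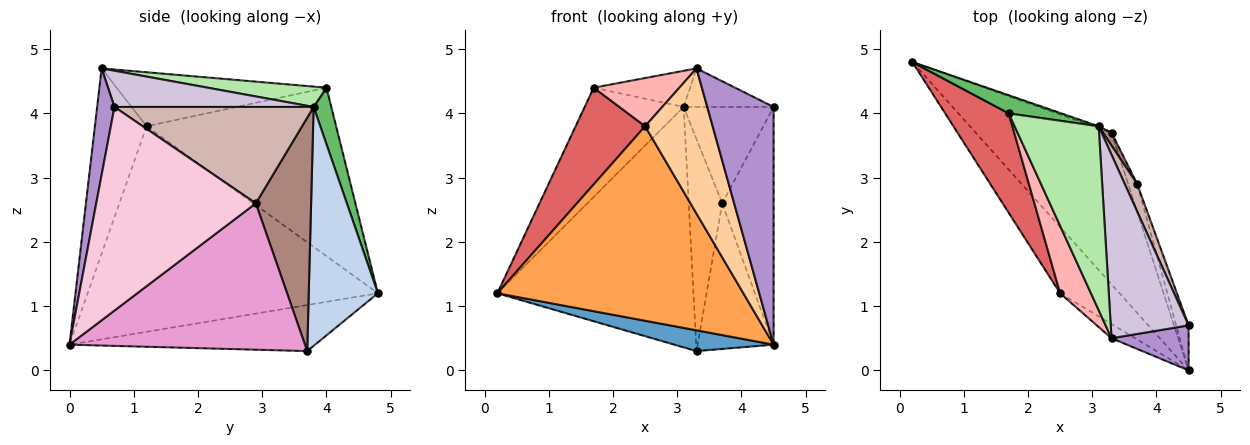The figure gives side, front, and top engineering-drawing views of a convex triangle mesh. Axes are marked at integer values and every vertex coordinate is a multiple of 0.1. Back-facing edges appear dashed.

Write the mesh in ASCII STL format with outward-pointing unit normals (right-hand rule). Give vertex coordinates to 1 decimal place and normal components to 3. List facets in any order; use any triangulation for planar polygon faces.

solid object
 facet normal -0.318 -0.129 -0.939
  outer loop
   vertex 3.3 3.7 0.3
   vertex 4.5 0.0 0.4
   vertex 0.2 4.8 1.2
  endloop
 endfacet
 facet normal 0.333 0.943 -0.007
  outer loop
   vertex 3.1 3.8 4.1
   vertex 3.3 3.7 0.3
   vertex 0.2 4.8 1.2
  endloop
 endfacet
 facet normal -0.745 -0.631 -0.215
  outer loop
   vertex 2.5 1.2 3.8
   vertex 0.2 4.8 1.2
   vertex 4.5 0.0 0.4
  endloop
 endfacet
 facet normal -0.606 -0.792 -0.077
  outer loop
   vertex 2.5 1.2 3.8
   vertex 4.5 0.0 0.4
   vertex 3.3 0.5 4.7
  endloop
 endfacet
 facet normal 0.173 0.972 0.162
  outer loop
   vertex 1.7 4.0 4.4
   vertex 3.1 3.8 4.1
   vertex 0.2 4.8 1.2
  endloop
 endfacet
 facet normal 0.231 0.188 0.955
  outer loop
   vertex 1.7 4.0 4.4
   vertex 3.3 0.5 4.7
   vertex 3.1 3.8 4.1
  endloop
 endfacet
 facet normal -0.885 -0.324 0.334
  outer loop
   vertex 1.7 4.0 4.4
   vertex 0.2 4.8 1.2
   vertex 2.5 1.2 3.8
  endloop
 endfacet
 facet normal -0.818 -0.334 0.468
  outer loop
   vertex 1.7 4.0 4.4
   vertex 2.5 1.2 3.8
   vertex 3.3 0.5 4.7
  endloop
 endfacet
 facet normal 0.249 -0.952 0.180
  outer loop
   vertex 4.5 0.7 4.1
   vertex 3.3 0.5 4.7
   vertex 4.5 0.0 0.4
  endloop
 endfacet
 facet normal 0.414 0.187 0.891
  outer loop
   vertex 4.5 0.7 4.1
   vertex 3.1 3.8 4.1
   vertex 3.3 0.5 4.7
  endloop
 endfacet
 facet normal 0.855 0.518 0.031
  outer loop
   vertex 3.7 2.9 2.6
   vertex 3.3 3.7 0.3
   vertex 3.1 3.8 4.1
  endloop
 endfacet
 facet normal 0.905 0.409 0.117
  outer loop
   vertex 3.7 2.9 2.6
   vertex 3.1 3.8 4.1
   vertex 4.5 0.7 4.1
  endloop
 endfacet
 facet normal 0.950 0.307 -0.059
  outer loop
   vertex 3.7 2.9 2.6
   vertex 4.5 0.0 0.4
   vertex 3.3 3.7 0.3
  endloop
 endfacet
 facet normal 0.950 0.306 -0.058
  outer loop
   vertex 3.7 2.9 2.6
   vertex 4.5 0.7 4.1
   vertex 4.5 0.0 0.4
  endloop
 endfacet
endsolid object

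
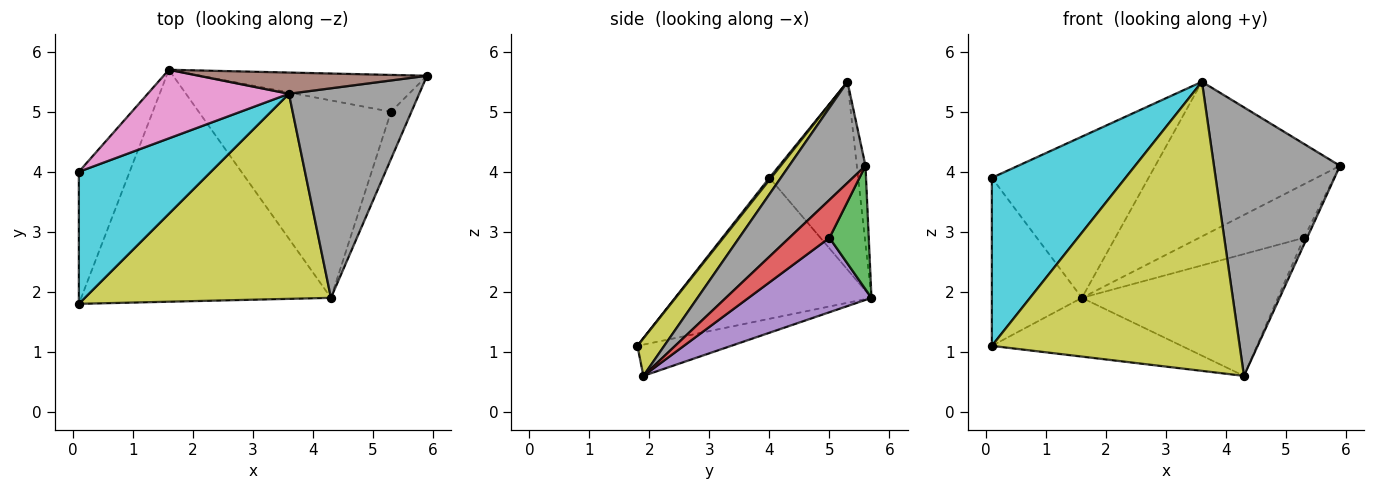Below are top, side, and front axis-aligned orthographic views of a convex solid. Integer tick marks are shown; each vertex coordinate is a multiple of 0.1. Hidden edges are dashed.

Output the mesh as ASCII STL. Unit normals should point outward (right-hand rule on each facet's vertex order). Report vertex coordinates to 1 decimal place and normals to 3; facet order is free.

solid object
 facet normal -0.120 0.244 -0.962
  outer loop
   vertex 4.3 1.9 0.6
   vertex 0.1 1.8 1.1
   vertex 1.6 5.7 1.9
  endloop
 endfacet
 facet normal -0.864 0.396 -0.311
  outer loop
   vertex 0.1 4.0 3.9
   vertex 1.6 5.7 1.9
   vertex 0.1 1.8 1.1
  endloop
 endfacet
 facet normal 0.295 0.787 -0.541
  outer loop
   vertex 5.3 5.0 2.9
   vertex 1.6 5.7 1.9
   vertex 5.9 5.6 4.1
  endloop
 endfacet
 facet normal 0.878 0.068 -0.473
  outer loop
   vertex 5.3 5.0 2.9
   vertex 5.9 5.6 4.1
   vertex 4.3 1.9 0.6
  endloop
 endfacet
 facet normal 0.313 0.499 -0.808
  outer loop
   vertex 5.3 5.0 2.9
   vertex 4.3 1.9 0.6
   vertex 1.6 5.7 1.9
  endloop
 endfacet
 facet normal -0.046 0.990 0.136
  outer loop
   vertex 3.6 5.3 5.5
   vertex 5.9 5.6 4.1
   vertex 1.6 5.7 1.9
  endloop
 endfacet
 facet normal -0.462 0.816 0.347
  outer loop
   vertex 3.6 5.3 5.5
   vertex 1.6 5.7 1.9
   vertex 0.1 4.0 3.9
  endloop
 endfacet
 facet normal 0.431 -0.711 0.555
  outer loop
   vertex 3.6 5.3 5.5
   vertex 4.3 1.9 0.6
   vertex 5.9 5.6 4.1
  endloop
 endfacet
 facet normal 0.088 -0.812 0.576
  outer loop
   vertex 3.6 5.3 5.5
   vertex 0.1 1.8 1.1
   vertex 4.3 1.9 0.6
  endloop
 endfacet
 facet normal 0.010 -0.786 0.618
  outer loop
   vertex 3.6 5.3 5.5
   vertex 0.1 4.0 3.9
   vertex 0.1 1.8 1.1
  endloop
 endfacet
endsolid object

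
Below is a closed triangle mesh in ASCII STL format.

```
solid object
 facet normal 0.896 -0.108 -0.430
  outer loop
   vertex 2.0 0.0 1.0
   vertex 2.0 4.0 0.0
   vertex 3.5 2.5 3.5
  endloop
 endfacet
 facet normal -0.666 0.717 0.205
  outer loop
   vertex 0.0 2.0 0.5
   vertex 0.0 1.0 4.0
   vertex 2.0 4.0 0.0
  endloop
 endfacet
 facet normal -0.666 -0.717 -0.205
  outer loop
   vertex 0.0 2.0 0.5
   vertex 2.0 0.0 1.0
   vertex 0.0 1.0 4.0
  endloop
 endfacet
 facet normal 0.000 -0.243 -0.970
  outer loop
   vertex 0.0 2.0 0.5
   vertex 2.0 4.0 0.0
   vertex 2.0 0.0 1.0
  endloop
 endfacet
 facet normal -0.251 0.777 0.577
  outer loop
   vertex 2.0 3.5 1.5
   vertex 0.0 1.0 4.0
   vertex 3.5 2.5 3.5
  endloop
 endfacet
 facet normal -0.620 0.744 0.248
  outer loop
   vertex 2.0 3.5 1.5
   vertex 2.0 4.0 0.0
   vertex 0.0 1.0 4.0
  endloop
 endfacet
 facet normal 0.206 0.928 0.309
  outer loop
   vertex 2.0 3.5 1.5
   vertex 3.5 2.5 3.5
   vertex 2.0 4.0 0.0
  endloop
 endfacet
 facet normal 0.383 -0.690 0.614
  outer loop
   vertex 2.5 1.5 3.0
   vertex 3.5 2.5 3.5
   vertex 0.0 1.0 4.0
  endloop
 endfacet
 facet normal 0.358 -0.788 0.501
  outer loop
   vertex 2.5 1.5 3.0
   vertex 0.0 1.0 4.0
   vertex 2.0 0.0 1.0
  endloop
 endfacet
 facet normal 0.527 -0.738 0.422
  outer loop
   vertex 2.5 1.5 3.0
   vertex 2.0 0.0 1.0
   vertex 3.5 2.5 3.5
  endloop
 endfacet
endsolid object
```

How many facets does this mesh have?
10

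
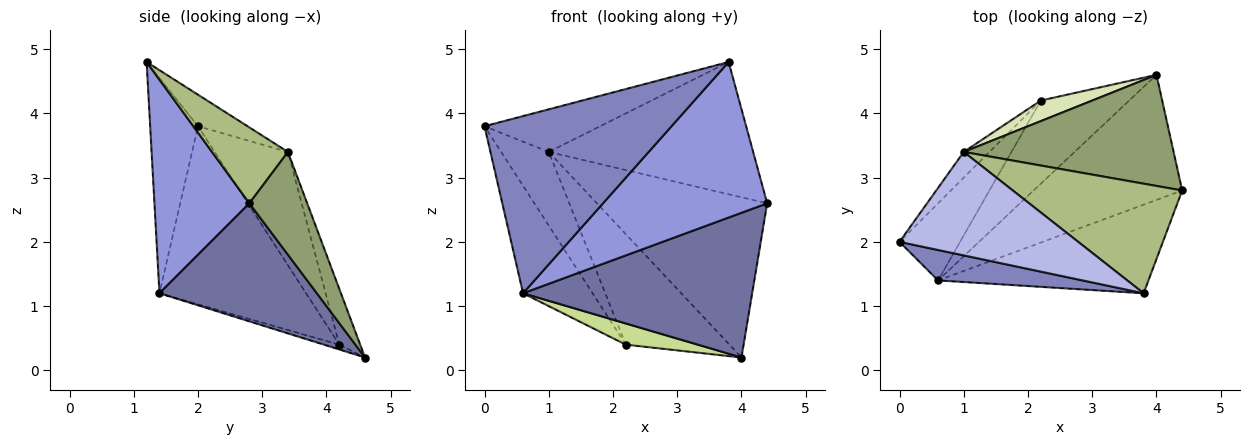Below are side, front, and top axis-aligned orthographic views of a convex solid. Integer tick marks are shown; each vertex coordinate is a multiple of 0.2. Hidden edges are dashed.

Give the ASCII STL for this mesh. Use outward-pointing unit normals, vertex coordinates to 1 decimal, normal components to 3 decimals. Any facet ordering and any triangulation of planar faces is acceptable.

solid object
 facet normal 0.461 -0.671 -0.580
  outer loop
   vertex 0.6 1.4 1.2
   vertex 4.0 4.6 0.2
   vertex 4.4 2.8 2.6
  endloop
 endfacet
 facet normal -0.244 -0.956 0.164
  outer loop
   vertex 0.6 1.4 1.2
   vertex 3.8 1.2 4.8
   vertex 0.0 2.0 3.8
  endloop
 endfacet
 facet normal 0.449 -0.776 -0.442
  outer loop
   vertex 0.6 1.4 1.2
   vertex 4.4 2.8 2.6
   vertex 3.8 1.2 4.8
  endloop
 endfacet
 facet normal -0.161 0.376 0.913
  outer loop
   vertex 1.0 3.4 3.4
   vertex 0.0 2.0 3.8
   vertex 3.8 1.2 4.8
  endloop
 endfacet
 facet normal 0.269 0.792 0.549
  outer loop
   vertex 1.0 3.4 3.4
   vertex 4.4 2.8 2.6
   vertex 4.0 4.6 0.2
  endloop
 endfacet
 facet normal 0.275 0.740 0.613
  outer loop
   vertex 1.0 3.4 3.4
   vertex 3.8 1.2 4.8
   vertex 4.4 2.8 2.6
  endloop
 endfacet
 facet normal -0.053 -0.246 -0.968
  outer loop
   vertex 2.2 4.2 0.4
   vertex 4.0 4.6 0.2
   vertex 0.6 1.4 1.2
  endloop
 endfacet
 facet normal -0.194 0.964 0.179
  outer loop
   vertex 2.2 4.2 0.4
   vertex 1.0 3.4 3.4
   vertex 4.0 4.6 0.2
  endloop
 endfacet
 facet normal -0.864 0.410 -0.294
  outer loop
   vertex 2.2 4.2 0.4
   vertex 0.6 1.4 1.2
   vertex 0.0 2.0 3.8
  endloop
 endfacet
 facet normal -0.824 0.535 -0.187
  outer loop
   vertex 2.2 4.2 0.4
   vertex 0.0 2.0 3.8
   vertex 1.0 3.4 3.4
  endloop
 endfacet
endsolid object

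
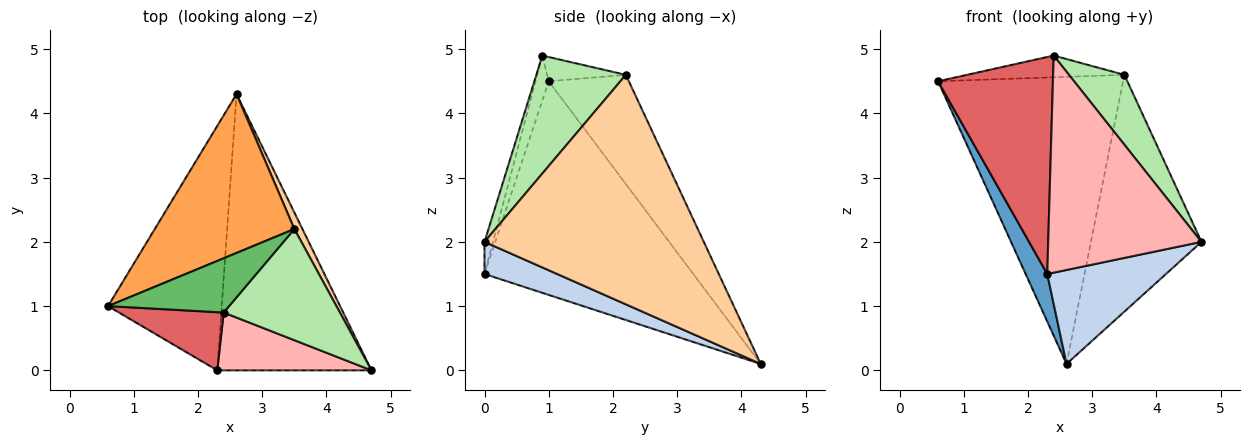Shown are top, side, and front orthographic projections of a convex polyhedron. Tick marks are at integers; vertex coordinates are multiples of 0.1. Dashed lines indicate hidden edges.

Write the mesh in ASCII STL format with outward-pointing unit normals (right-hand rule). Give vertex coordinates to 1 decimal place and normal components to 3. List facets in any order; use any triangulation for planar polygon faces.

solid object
 facet normal -0.879 -0.091 -0.468
  outer loop
   vertex 2.3 0.0 1.5
   vertex 0.6 1.0 4.5
   vertex 2.6 4.3 0.1
  endloop
 endfacet
 facet normal 0.194 -0.316 -0.929
  outer loop
   vertex 2.3 0.0 1.5
   vertex 2.6 4.3 0.1
   vertex 4.7 0.0 2.0
  endloop
 endfacet
 facet normal -0.354 0.818 0.453
  outer loop
   vertex 3.5 2.2 4.6
   vertex 2.6 4.3 0.1
   vertex 0.6 1.0 4.5
  endloop
 endfacet
 facet normal 0.893 0.450 0.031
  outer loop
   vertex 3.5 2.2 4.6
   vertex 4.7 0.0 2.0
   vertex 2.6 4.3 0.1
  endloop
 endfacet
 facet normal -0.183 0.365 0.913
  outer loop
   vertex 2.4 0.9 4.9
   vertex 3.5 2.2 4.6
   vertex 0.6 1.0 4.5
  endloop
 endfacet
 facet normal 0.652 -0.403 0.642
  outer loop
   vertex 2.4 0.9 4.9
   vertex 4.7 0.0 2.0
   vertex 3.5 2.2 4.6
  endloop
 endfacet
 facet normal -0.111 -0.960 0.257
  outer loop
   vertex 2.4 0.9 4.9
   vertex 0.6 1.0 4.5
   vertex 2.3 0.0 1.5
  endloop
 endfacet
 facet normal -0.054 -0.965 0.257
  outer loop
   vertex 2.4 0.9 4.9
   vertex 2.3 0.0 1.5
   vertex 4.7 0.0 2.0
  endloop
 endfacet
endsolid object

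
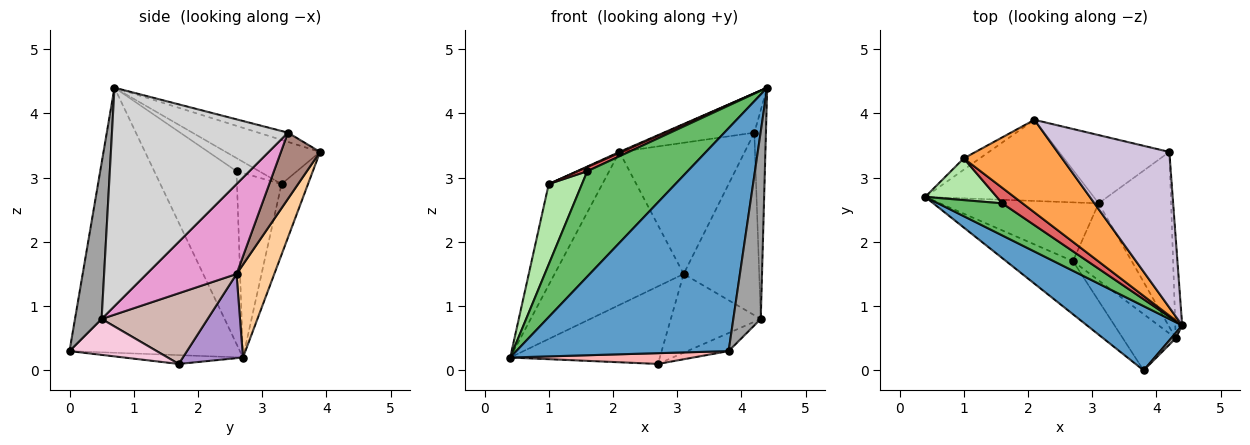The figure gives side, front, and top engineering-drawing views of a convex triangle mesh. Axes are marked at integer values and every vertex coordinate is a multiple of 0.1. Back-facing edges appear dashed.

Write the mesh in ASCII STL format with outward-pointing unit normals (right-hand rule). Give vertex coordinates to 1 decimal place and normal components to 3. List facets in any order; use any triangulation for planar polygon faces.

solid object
 facet normal -0.611 -0.761 0.219
  outer loop
   vertex 3.8 0.0 0.3
   vertex 4.4 0.7 4.4
   vertex 0.4 2.7 0.2
  endloop
 endfacet
 facet normal -0.441 0.892 -0.100
  outer loop
   vertex 1.0 3.3 2.9
   vertex 2.1 3.9 3.4
   vertex 0.4 2.7 0.2
  endloop
 endfacet
 facet normal -0.410 -0.009 0.912
  outer loop
   vertex 1.0 3.3 2.9
   vertex 4.4 0.7 4.4
   vertex 2.1 3.9 3.4
  endloop
 endfacet
 facet normal 0.250 0.855 -0.454
  outer loop
   vertex 3.1 2.6 1.5
   vertex 0.4 2.7 0.2
   vertex 2.1 3.9 3.4
  endloop
 endfacet
 facet normal -0.617 -0.753 0.229
  outer loop
   vertex 1.6 2.6 3.1
   vertex 0.4 2.7 0.2
   vertex 4.4 0.7 4.4
  endloop
 endfacet
 facet normal -0.765 -0.571 0.297
  outer loop
   vertex 1.6 2.6 3.1
   vertex 1.0 3.3 2.9
   vertex 0.4 2.7 0.2
  endloop
 endfacet
 facet normal -0.530 -0.220 0.819
  outer loop
   vertex 1.6 2.6 3.1
   vertex 4.4 0.7 4.4
   vertex 1.0 3.3 2.9
  endloop
 endfacet
 facet normal -0.128 -0.197 -0.972
  outer loop
   vertex 2.7 1.7 0.1
   vertex 3.8 0.0 0.3
   vertex 0.4 2.7 0.2
  endloop
 endfacet
 facet normal 0.305 0.759 -0.575
  outer loop
   vertex 2.7 1.7 0.1
   vertex 0.4 2.7 0.2
   vertex 3.1 2.6 1.5
  endloop
 endfacet
 facet normal -0.080 0.245 0.966
  outer loop
   vertex 4.2 3.4 3.7
   vertex 2.1 3.9 3.4
   vertex 4.4 0.7 4.4
  endloop
 endfacet
 facet normal 0.267 0.855 -0.444
  outer loop
   vertex 4.2 3.4 3.7
   vertex 3.1 2.6 1.5
   vertex 2.1 3.9 3.4
  endloop
 endfacet
 facet normal 0.644 0.546 -0.535
  outer loop
   vertex 4.3 0.5 0.8
   vertex 2.7 1.7 0.1
   vertex 3.1 2.6 1.5
  endloop
 endfacet
 facet normal 0.652 0.547 -0.525
  outer loop
   vertex 4.3 0.5 0.8
   vertex 3.1 2.6 1.5
   vertex 4.2 3.4 3.7
  endloop
 endfacet
 facet normal 0.543 0.257 -0.800
  outer loop
   vertex 4.3 0.5 0.8
   vertex 3.8 0.0 0.3
   vertex 2.7 1.7 0.1
  endloop
 endfacet
 facet normal 0.697 -0.717 0.020
  outer loop
   vertex 4.3 0.5 0.8
   vertex 4.4 0.7 4.4
   vertex 3.8 0.0 0.3
  endloop
 endfacet
 facet normal 0.997 0.066 -0.031
  outer loop
   vertex 4.3 0.5 0.8
   vertex 4.2 3.4 3.7
   vertex 4.4 0.7 4.4
  endloop
 endfacet
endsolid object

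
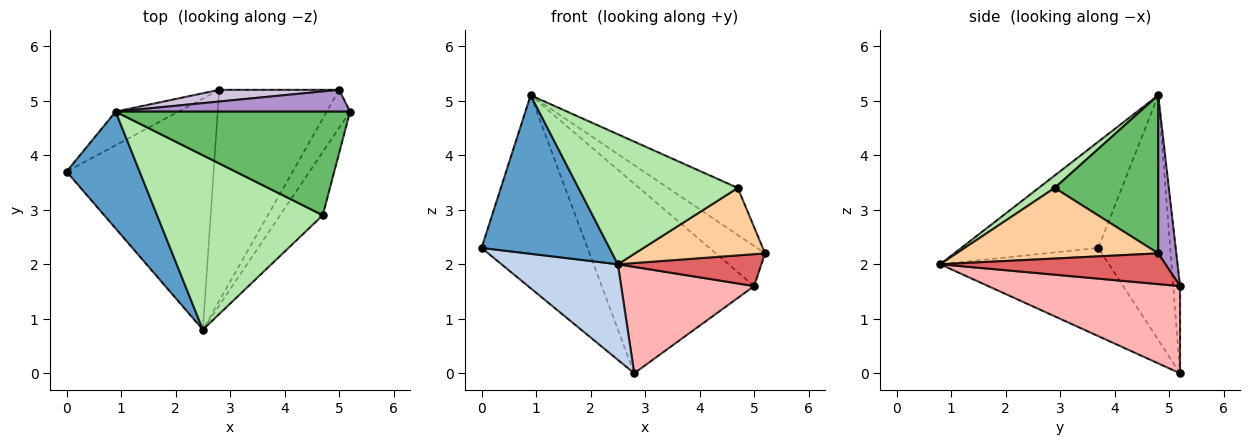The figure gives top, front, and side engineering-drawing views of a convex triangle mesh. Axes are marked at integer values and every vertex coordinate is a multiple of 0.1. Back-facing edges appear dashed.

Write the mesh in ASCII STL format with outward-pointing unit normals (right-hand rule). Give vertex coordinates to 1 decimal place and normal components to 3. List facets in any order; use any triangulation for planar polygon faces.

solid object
 facet normal -0.653 -0.610 0.449
  outer loop
   vertex 0.9 4.8 5.1
   vertex 0.0 3.7 2.3
   vertex 2.5 0.8 2.0
  endloop
 endfacet
 facet normal -0.485 -0.334 -0.808
  outer loop
   vertex 2.8 5.2 0.0
   vertex 2.5 0.8 2.0
   vertex 0.0 3.7 2.3
  endloop
 endfacet
 facet normal -0.556 0.819 -0.143
  outer loop
   vertex 2.8 5.2 0.0
   vertex 0.0 3.7 2.3
   vertex 0.9 4.8 5.1
  endloop
 endfacet
 facet normal 0.749 -0.483 -0.453
  outer loop
   vertex 4.7 2.9 3.4
   vertex 2.5 0.8 2.0
   vertex 5.2 4.8 2.2
  endloop
 endfacet
 facet normal 0.523 0.352 0.776
  outer loop
   vertex 4.7 2.9 3.4
   vertex 5.2 4.8 2.2
   vertex 0.9 4.8 5.1
  endloop
 endfacet
 facet normal 0.060 -0.596 0.800
  outer loop
   vertex 4.7 2.9 3.4
   vertex 0.9 4.8 5.1
   vertex 2.5 0.8 2.0
  endloop
 endfacet
 facet normal 0.711 -0.453 -0.539
  outer loop
   vertex 5.0 5.2 1.6
   vertex 5.2 4.8 2.2
   vertex 2.5 0.8 2.0
  endloop
 endfacet
 facet normal 0.545 -0.378 -0.749
  outer loop
   vertex 5.0 5.2 1.6
   vertex 2.5 0.8 2.0
   vertex 2.8 5.2 0.0
  endloop
 endfacet
 facet normal 0.307 0.836 0.455
  outer loop
   vertex 5.0 5.2 1.6
   vertex 0.9 4.8 5.1
   vertex 5.2 4.8 2.2
  endloop
 endfacet
 facet normal -0.045 0.997 0.062
  outer loop
   vertex 5.0 5.2 1.6
   vertex 2.8 5.2 0.0
   vertex 0.9 4.8 5.1
  endloop
 endfacet
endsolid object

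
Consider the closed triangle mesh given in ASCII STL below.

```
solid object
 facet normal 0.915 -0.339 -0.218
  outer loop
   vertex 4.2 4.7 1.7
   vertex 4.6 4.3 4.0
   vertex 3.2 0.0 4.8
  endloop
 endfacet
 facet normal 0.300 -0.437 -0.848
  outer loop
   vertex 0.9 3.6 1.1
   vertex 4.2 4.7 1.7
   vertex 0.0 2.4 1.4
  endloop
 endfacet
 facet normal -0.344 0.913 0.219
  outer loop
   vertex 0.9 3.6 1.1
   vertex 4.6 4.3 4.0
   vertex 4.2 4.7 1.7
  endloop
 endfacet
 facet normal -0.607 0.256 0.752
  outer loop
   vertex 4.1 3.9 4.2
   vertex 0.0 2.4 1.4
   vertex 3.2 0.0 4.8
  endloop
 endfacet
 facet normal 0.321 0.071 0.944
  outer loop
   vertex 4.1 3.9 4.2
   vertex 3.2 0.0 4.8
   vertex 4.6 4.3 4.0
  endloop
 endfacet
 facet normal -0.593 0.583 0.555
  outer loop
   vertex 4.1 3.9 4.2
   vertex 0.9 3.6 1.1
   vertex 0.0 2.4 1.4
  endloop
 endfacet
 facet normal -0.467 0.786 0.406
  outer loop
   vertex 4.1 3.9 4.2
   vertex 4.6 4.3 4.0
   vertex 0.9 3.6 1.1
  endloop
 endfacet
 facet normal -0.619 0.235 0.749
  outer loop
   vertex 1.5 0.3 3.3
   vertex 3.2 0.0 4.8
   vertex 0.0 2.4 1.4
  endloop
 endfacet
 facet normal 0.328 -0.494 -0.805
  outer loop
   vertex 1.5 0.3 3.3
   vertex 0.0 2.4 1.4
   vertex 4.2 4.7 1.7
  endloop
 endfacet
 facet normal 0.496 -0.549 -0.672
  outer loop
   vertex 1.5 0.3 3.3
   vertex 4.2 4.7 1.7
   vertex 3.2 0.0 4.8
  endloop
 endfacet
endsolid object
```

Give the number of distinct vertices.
7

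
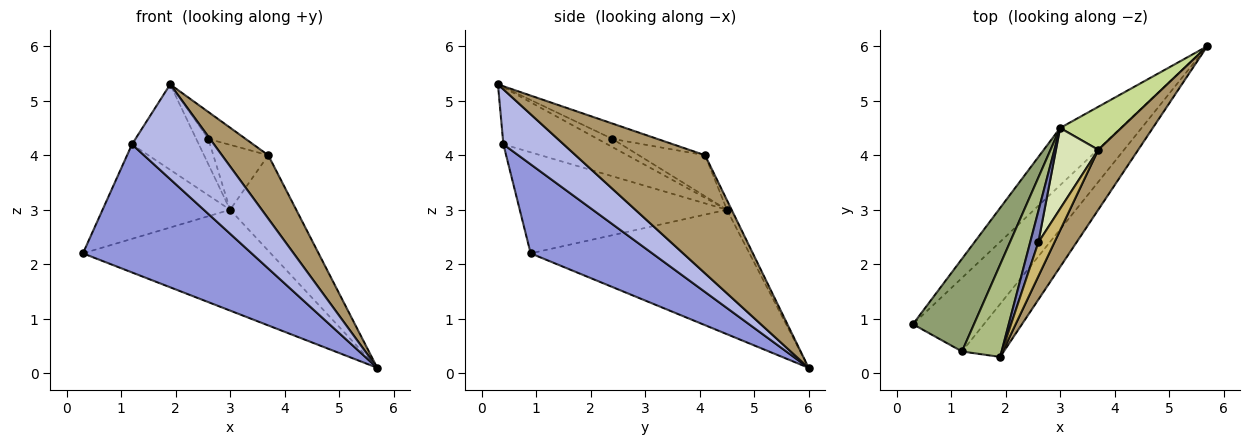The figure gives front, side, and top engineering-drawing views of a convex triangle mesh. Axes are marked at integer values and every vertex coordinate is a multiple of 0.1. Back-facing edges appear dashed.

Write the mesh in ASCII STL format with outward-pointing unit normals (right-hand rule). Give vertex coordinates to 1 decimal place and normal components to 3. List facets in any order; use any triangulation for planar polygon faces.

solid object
 facet normal -0.712 0.611 -0.347
  outer loop
   vertex 3.0 4.5 3.0
   vertex 5.7 6.0 0.1
   vertex 0.3 0.9 2.2
  endloop
 endfacet
 facet normal -0.614 0.497 0.614
  outer loop
   vertex 3.0 4.5 3.0
   vertex 1.9 0.3 5.3
   vertex 2.6 2.4 4.3
  endloop
 endfacet
 facet normal 0.530 -0.735 -0.422
  outer loop
   vertex 1.2 0.4 4.2
   vertex 0.3 0.9 2.2
   vertex 5.7 6.0 0.1
  endloop
 endfacet
 facet normal 0.540 -0.735 -0.411
  outer loop
   vertex 1.2 0.4 4.2
   vertex 5.7 6.0 0.1
   vertex 1.9 0.3 5.3
  endloop
 endfacet
 facet normal -0.757 0.466 0.457
  outer loop
   vertex 1.2 0.4 4.2
   vertex 3.0 4.5 3.0
   vertex 0.3 0.9 2.2
  endloop
 endfacet
 facet normal -0.726 0.467 0.505
  outer loop
   vertex 1.2 0.4 4.2
   vertex 1.9 0.3 5.3
   vertex 3.0 4.5 3.0
  endloop
 endfacet
 facet normal -0.065 0.910 0.410
  outer loop
   vertex 3.7 4.1 4.0
   vertex 5.7 6.0 0.1
   vertex 3.0 4.5 3.0
  endloop
 endfacet
 facet normal -0.603 0.500 0.622
  outer loop
   vertex 3.7 4.1 4.0
   vertex 3.0 4.5 3.0
   vertex 2.6 2.4 4.3
  endloop
 endfacet
 facet normal 0.897 -0.321 0.304
  outer loop
   vertex 3.7 4.1 4.0
   vertex 1.9 0.3 5.3
   vertex 5.7 6.0 0.1
  endloop
 endfacet
 facet normal -0.599 0.498 0.627
  outer loop
   vertex 3.7 4.1 4.0
   vertex 2.6 2.4 4.3
   vertex 1.9 0.3 5.3
  endloop
 endfacet
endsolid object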